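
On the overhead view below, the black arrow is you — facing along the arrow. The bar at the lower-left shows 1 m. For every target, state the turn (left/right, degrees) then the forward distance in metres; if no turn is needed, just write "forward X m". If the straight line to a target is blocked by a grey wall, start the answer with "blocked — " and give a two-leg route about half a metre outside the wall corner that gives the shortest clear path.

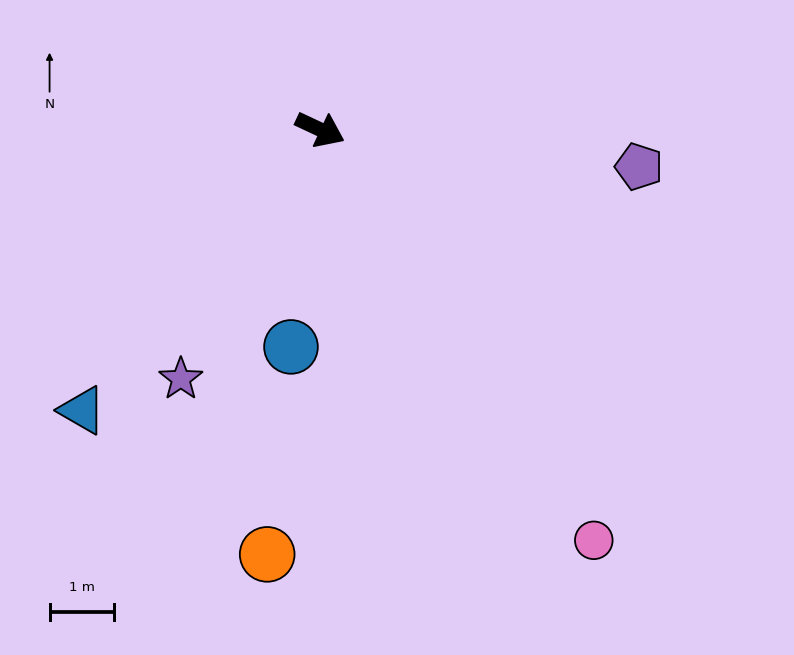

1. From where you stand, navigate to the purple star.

turn right 94°, forward 4.4 m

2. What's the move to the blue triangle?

turn right 105°, forward 5.7 m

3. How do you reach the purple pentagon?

turn left 18°, forward 5.0 m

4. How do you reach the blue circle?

turn right 73°, forward 3.4 m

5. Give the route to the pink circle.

turn right 31°, forward 7.6 m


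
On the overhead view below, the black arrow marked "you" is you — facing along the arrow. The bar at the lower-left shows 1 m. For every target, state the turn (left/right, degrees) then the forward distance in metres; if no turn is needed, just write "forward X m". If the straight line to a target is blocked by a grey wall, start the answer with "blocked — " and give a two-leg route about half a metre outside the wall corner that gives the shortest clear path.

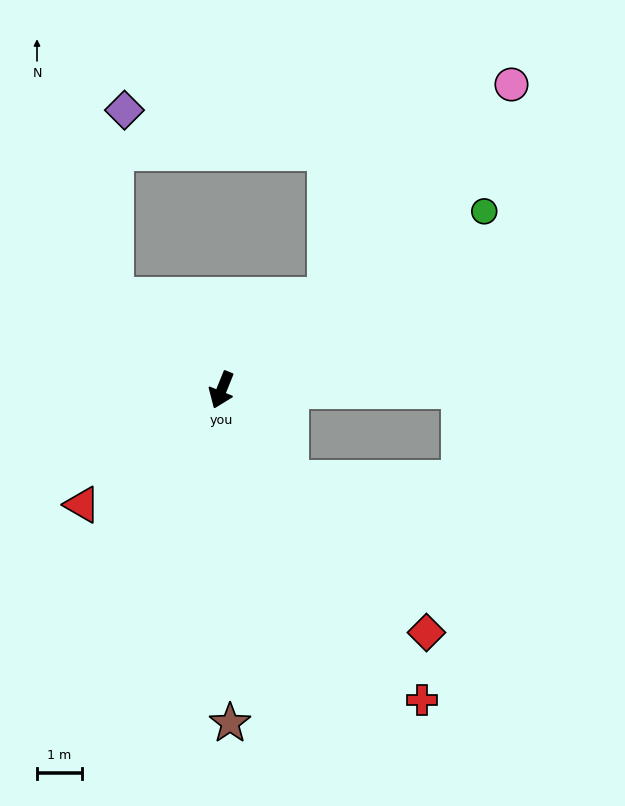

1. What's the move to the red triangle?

turn right 29°, forward 4.0 m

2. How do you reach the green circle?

turn left 146°, forward 7.1 m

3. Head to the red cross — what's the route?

turn left 55°, forward 8.2 m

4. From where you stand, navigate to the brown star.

turn left 23°, forward 7.4 m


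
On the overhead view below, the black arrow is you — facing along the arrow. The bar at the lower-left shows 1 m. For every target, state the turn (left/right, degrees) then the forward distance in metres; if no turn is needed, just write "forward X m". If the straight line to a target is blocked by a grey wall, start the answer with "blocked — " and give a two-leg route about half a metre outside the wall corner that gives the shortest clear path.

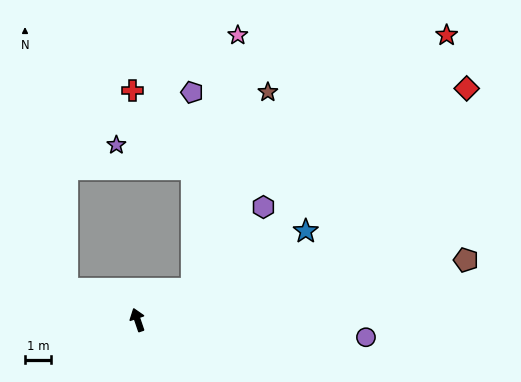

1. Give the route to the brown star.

blocked — turn right 79°, forward 2.4 m, then turn left 39°, forward 8.1 m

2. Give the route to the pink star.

blocked — turn right 79°, forward 2.4 m, then turn left 50°, forward 9.8 m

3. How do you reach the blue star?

turn right 81°, forward 7.3 m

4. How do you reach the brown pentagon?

turn right 98°, forward 12.7 m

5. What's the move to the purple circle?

turn right 113°, forward 8.7 m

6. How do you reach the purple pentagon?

blocked — turn right 79°, forward 2.4 m, then turn left 60°, forward 7.5 m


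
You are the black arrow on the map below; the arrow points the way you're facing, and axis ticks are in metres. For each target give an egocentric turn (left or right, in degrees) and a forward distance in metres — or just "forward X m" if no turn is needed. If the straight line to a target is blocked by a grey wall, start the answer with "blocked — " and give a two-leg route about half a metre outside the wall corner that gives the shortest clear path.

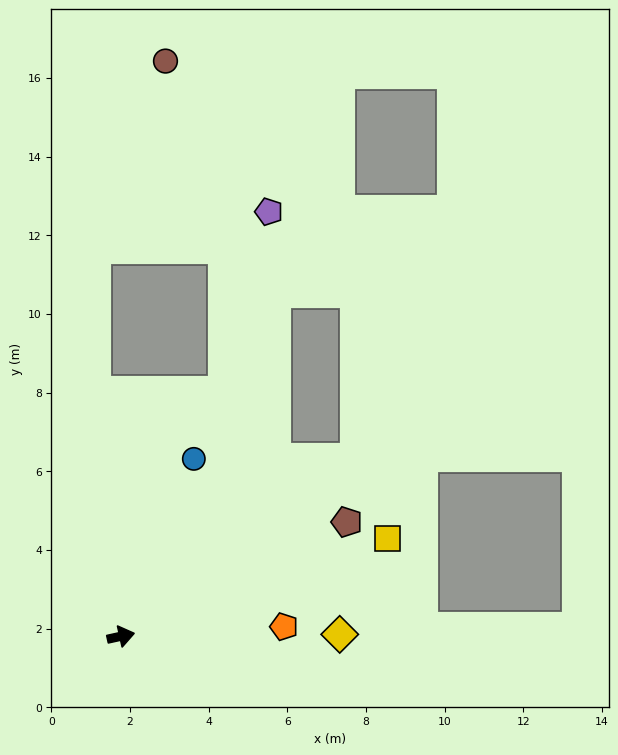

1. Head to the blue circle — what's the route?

turn left 55°, forward 4.9 m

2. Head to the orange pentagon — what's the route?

turn right 9°, forward 4.2 m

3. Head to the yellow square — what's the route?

turn left 8°, forward 7.2 m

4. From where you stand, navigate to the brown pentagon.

turn left 14°, forward 6.4 m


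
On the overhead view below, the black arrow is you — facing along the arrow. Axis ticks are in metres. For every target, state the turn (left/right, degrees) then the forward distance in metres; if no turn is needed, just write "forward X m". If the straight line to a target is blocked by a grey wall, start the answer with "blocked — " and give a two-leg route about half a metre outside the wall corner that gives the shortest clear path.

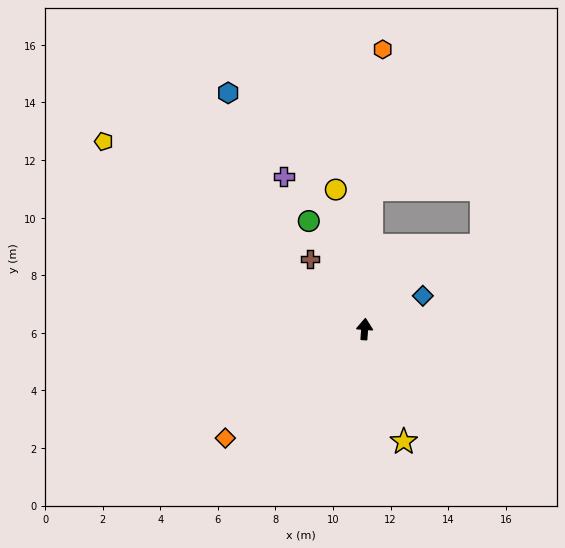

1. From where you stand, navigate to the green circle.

turn left 31°, forward 4.2 m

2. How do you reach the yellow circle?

turn left 16°, forward 4.9 m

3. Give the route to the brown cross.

turn left 42°, forward 3.1 m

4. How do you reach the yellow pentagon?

turn left 58°, forward 11.2 m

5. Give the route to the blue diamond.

turn right 56°, forward 2.3 m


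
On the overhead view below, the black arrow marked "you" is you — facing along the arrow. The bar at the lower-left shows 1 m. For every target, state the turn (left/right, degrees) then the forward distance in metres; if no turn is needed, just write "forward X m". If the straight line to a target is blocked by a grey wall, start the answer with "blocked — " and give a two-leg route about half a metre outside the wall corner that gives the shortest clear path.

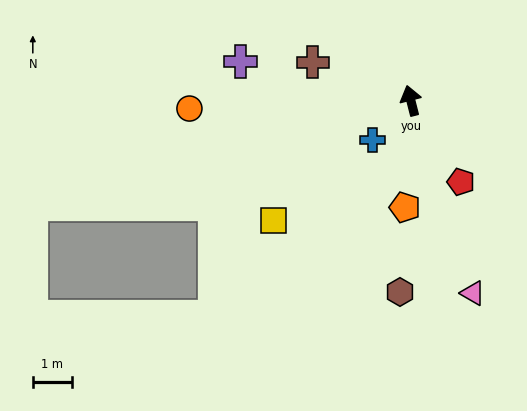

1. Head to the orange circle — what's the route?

turn left 78°, forward 5.6 m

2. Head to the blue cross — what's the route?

turn left 122°, forward 1.4 m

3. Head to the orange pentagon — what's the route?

turn left 163°, forward 2.7 m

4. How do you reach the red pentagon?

turn right 163°, forward 2.4 m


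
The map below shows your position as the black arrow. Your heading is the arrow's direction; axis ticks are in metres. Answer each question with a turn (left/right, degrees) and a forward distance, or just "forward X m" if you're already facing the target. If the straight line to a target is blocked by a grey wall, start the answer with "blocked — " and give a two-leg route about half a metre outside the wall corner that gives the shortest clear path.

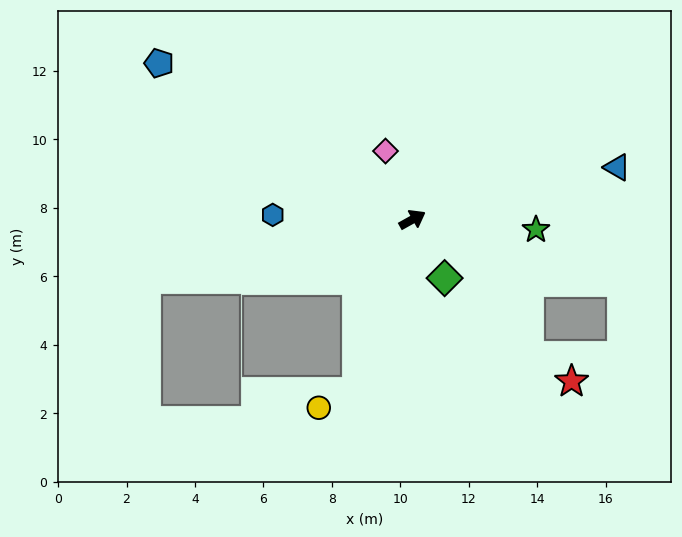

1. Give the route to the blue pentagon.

turn left 119°, forward 8.7 m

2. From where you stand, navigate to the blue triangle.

turn right 15°, forward 6.2 m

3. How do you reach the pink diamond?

turn left 82°, forward 2.1 m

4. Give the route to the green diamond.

turn right 90°, forward 2.0 m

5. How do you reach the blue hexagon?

turn left 149°, forward 4.1 m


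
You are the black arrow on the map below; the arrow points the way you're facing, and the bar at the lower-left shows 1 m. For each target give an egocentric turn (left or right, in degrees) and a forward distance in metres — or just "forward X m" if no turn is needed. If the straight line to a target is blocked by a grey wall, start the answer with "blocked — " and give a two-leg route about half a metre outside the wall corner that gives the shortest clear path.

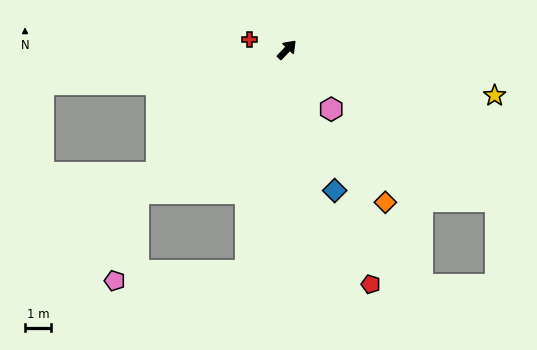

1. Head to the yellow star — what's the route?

turn right 59°, forward 8.1 m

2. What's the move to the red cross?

turn left 119°, forward 1.5 m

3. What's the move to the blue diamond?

turn right 118°, forward 5.7 m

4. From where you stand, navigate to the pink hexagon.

turn right 100°, forward 2.8 m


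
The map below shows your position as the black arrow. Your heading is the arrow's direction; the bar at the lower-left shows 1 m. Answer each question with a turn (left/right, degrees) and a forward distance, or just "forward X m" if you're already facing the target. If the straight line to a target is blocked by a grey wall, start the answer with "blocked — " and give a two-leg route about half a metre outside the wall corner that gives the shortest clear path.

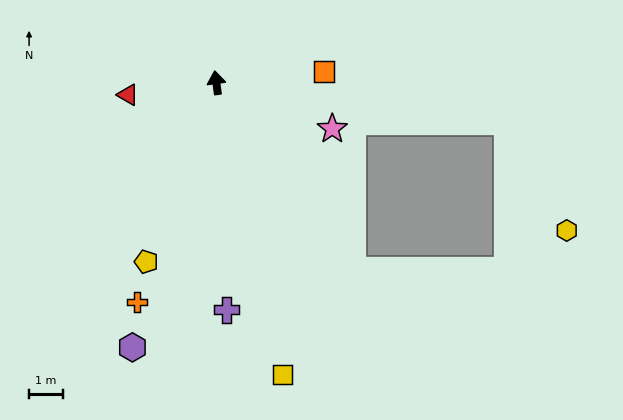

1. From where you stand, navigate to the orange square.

turn right 92°, forward 3.2 m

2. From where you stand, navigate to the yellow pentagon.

turn left 151°, forward 5.7 m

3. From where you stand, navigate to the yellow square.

turn right 175°, forward 8.9 m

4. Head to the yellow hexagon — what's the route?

blocked — turn right 105°, forward 8.7 m, then turn right 55°, forward 3.7 m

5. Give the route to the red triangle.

turn left 90°, forward 2.7 m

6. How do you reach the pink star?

turn right 120°, forward 3.7 m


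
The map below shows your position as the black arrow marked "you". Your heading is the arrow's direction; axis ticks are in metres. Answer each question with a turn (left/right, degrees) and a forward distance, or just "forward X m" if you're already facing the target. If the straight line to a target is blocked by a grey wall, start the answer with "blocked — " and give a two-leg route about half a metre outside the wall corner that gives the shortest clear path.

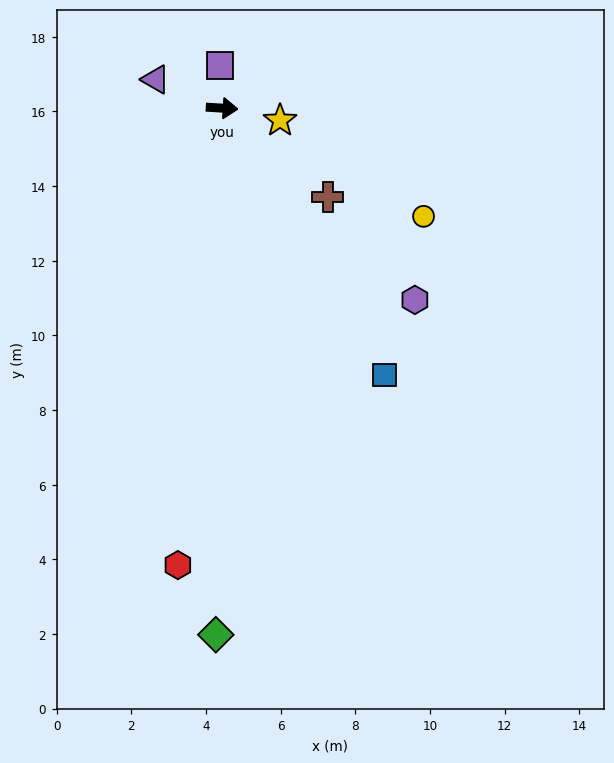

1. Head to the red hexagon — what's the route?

turn right 92°, forward 12.3 m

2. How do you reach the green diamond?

turn right 87°, forward 14.1 m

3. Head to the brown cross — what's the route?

turn right 37°, forward 3.7 m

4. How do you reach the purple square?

turn left 96°, forward 1.1 m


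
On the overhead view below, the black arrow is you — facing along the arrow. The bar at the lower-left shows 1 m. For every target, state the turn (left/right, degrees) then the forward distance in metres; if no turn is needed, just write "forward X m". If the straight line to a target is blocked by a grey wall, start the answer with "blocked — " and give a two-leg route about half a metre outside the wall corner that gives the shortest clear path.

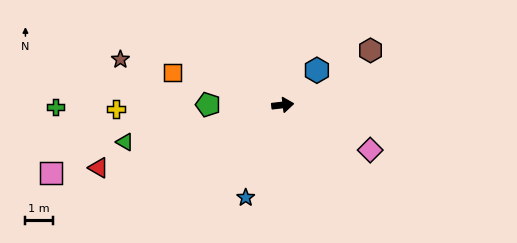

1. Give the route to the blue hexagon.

turn left 39°, forward 1.8 m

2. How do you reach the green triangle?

turn right 173°, forward 5.9 m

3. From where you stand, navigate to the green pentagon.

turn left 173°, forward 2.7 m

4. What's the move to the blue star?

turn right 118°, forward 3.6 m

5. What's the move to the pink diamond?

turn right 34°, forward 3.6 m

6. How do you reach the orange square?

turn left 157°, forward 4.2 m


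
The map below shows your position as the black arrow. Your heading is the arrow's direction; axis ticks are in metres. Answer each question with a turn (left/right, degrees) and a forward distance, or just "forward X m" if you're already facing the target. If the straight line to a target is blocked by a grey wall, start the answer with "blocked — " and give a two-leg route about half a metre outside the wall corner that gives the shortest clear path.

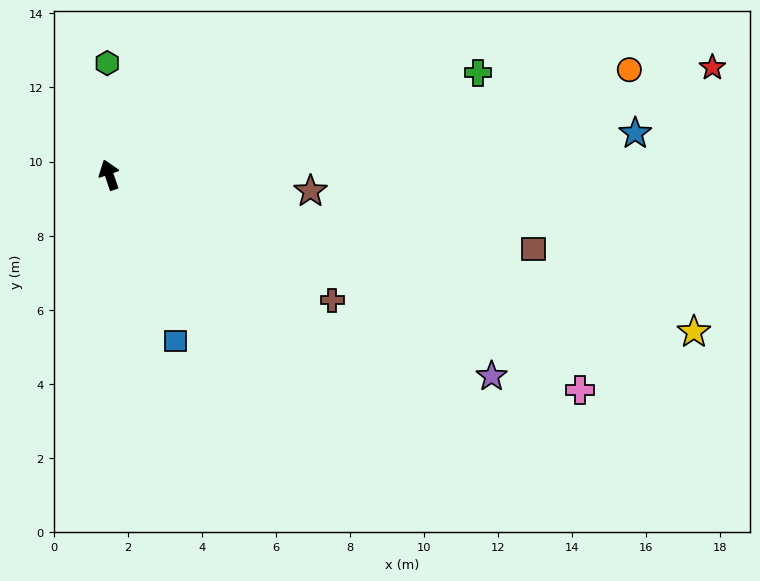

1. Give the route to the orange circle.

turn right 97°, forward 14.3 m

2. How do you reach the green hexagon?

turn right 18°, forward 3.0 m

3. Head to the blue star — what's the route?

turn right 104°, forward 14.2 m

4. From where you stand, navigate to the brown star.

turn right 114°, forward 5.5 m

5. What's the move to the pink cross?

turn right 133°, forward 14.0 m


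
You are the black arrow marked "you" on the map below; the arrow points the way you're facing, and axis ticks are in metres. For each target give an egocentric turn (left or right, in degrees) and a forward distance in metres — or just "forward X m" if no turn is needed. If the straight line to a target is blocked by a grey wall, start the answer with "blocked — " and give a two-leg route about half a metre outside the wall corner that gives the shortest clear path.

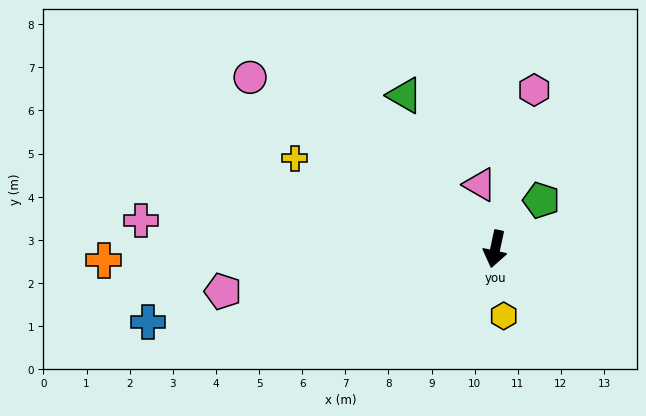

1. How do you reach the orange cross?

turn right 76°, forward 9.1 m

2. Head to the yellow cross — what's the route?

turn right 102°, forward 5.1 m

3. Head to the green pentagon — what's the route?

turn left 149°, forward 1.6 m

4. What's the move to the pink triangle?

turn right 154°, forward 1.5 m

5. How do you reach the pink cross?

turn right 83°, forward 8.2 m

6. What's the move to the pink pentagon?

turn right 69°, forward 6.4 m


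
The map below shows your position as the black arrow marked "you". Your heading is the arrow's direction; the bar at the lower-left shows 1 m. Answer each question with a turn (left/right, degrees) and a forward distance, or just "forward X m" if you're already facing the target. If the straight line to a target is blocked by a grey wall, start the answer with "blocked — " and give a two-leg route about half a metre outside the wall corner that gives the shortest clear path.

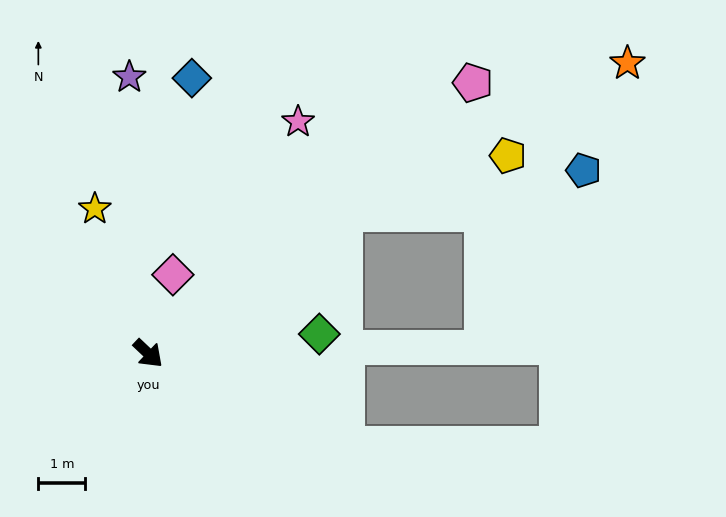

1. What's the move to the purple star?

turn left 137°, forward 5.9 m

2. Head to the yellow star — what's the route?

turn left 154°, forward 3.3 m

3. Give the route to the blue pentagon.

blocked — turn left 79°, forward 5.1 m, then turn right 26°, forward 5.2 m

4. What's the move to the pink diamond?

turn left 116°, forward 1.8 m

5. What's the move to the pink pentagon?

turn left 83°, forward 9.0 m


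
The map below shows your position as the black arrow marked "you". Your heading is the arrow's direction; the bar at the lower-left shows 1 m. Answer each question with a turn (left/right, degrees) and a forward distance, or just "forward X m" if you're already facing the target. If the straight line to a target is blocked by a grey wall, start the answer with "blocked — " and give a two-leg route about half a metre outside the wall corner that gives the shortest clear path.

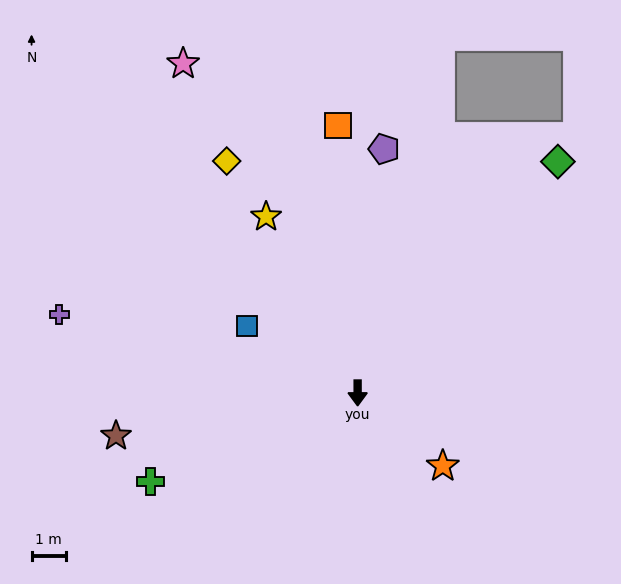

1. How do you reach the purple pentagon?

turn left 174°, forward 7.2 m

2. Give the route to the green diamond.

turn left 139°, forward 9.0 m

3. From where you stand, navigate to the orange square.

turn right 176°, forward 7.9 m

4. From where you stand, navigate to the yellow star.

turn right 153°, forward 5.8 m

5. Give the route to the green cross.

turn right 67°, forward 6.6 m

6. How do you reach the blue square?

turn right 121°, forward 3.8 m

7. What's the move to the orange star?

turn left 49°, forward 3.3 m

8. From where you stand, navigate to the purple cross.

turn right 105°, forward 9.1 m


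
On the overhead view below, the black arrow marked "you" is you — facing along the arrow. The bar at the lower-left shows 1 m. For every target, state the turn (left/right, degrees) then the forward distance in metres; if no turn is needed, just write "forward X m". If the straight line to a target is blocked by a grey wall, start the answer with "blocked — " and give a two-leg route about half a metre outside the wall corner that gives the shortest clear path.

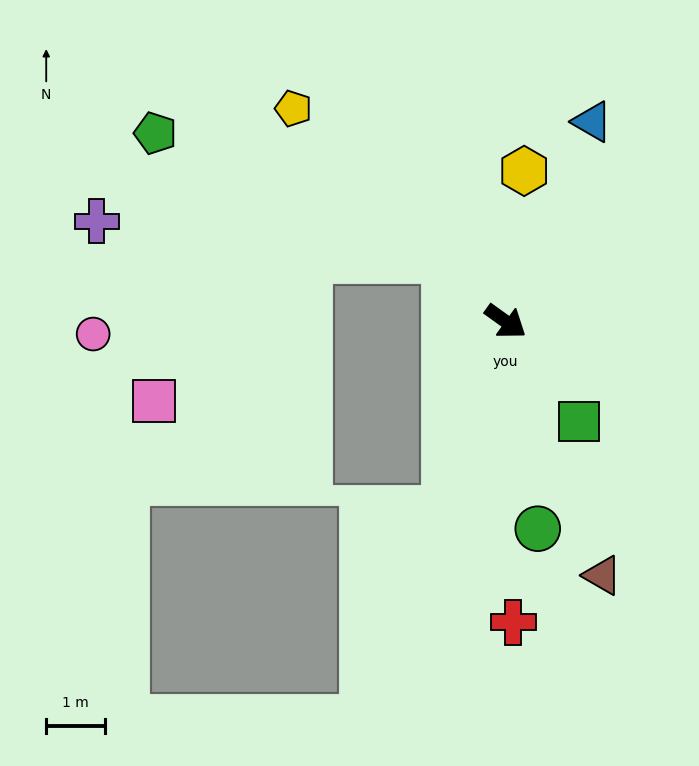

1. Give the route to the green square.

turn right 18°, forward 2.1 m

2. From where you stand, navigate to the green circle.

turn right 46°, forward 3.6 m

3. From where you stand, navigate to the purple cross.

blocked — turn left 169°, forward 1.5 m, then turn left 41°, forward 6.0 m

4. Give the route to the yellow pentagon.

turn left 171°, forward 5.1 m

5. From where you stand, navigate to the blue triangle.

turn left 102°, forward 3.7 m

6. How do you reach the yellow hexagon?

turn left 119°, forward 2.6 m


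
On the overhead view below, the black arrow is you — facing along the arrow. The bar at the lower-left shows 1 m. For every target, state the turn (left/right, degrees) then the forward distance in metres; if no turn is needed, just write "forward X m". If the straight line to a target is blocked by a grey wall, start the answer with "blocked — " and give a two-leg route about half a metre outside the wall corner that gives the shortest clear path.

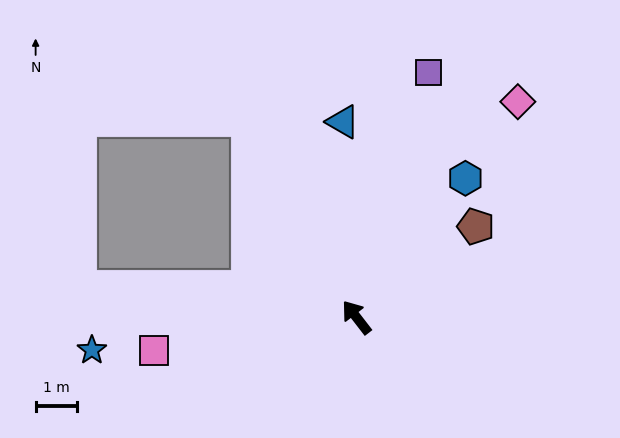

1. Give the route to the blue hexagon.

turn right 76°, forward 4.3 m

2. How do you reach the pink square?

turn left 62°, forward 5.0 m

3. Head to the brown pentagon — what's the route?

turn right 90°, forward 3.7 m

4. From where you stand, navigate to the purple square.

turn right 54°, forward 6.2 m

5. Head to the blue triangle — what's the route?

turn right 34°, forward 4.8 m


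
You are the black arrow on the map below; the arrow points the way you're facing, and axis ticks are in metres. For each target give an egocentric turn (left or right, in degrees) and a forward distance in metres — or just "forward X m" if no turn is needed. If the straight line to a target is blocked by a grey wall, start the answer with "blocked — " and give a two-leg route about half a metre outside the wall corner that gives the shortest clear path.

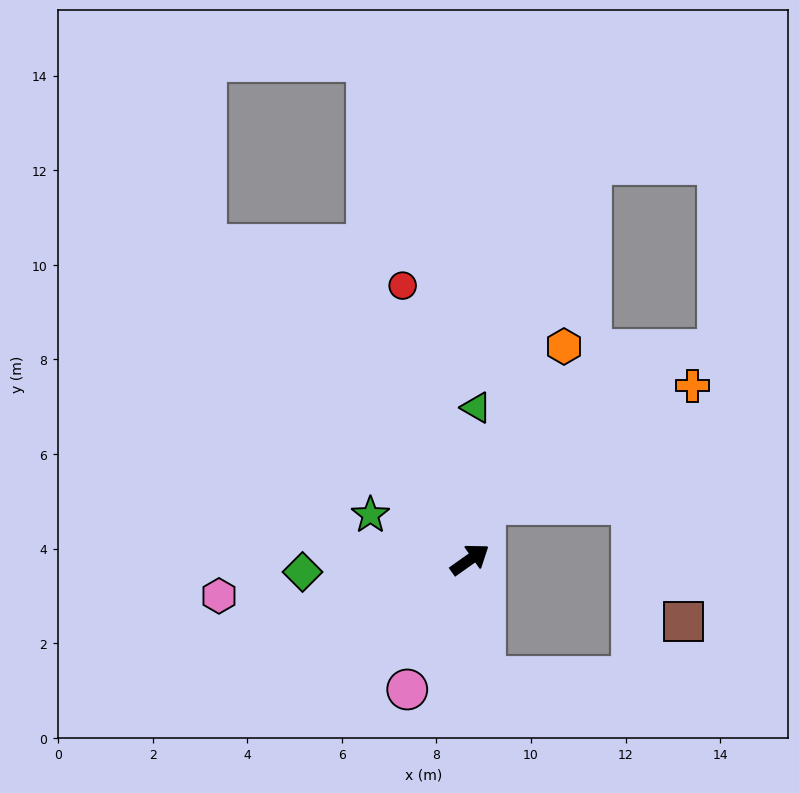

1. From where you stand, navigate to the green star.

turn left 121°, forward 2.3 m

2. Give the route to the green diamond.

turn left 149°, forward 3.5 m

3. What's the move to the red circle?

turn left 68°, forward 6.0 m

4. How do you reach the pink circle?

turn right 151°, forward 3.1 m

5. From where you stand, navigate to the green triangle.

turn left 52°, forward 3.2 m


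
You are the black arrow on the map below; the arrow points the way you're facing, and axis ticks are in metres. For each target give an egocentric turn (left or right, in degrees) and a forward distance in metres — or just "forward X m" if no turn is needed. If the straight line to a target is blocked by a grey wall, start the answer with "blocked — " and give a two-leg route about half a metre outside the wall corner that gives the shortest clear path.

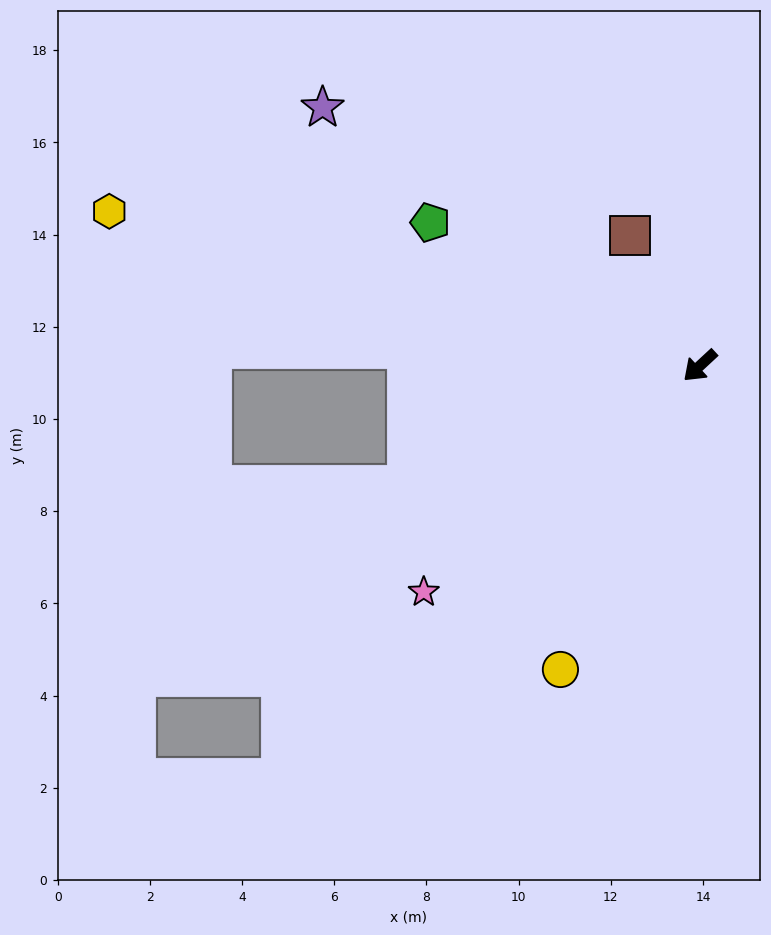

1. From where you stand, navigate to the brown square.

turn right 105°, forward 3.2 m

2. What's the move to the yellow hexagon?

turn right 57°, forward 13.2 m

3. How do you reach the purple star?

turn right 77°, forward 9.9 m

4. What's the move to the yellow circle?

turn left 23°, forward 7.3 m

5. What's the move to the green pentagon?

turn right 71°, forward 6.6 m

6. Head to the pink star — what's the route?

turn right 4°, forward 7.7 m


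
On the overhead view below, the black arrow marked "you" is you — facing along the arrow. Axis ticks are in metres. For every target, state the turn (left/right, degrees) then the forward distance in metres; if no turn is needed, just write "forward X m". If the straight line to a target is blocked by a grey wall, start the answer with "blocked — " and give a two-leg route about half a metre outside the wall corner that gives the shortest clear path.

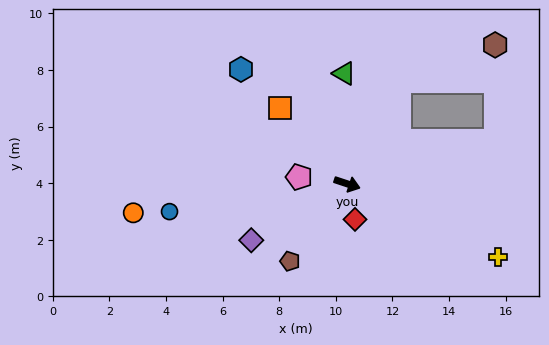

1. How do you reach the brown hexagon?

blocked — turn left 81°, forward 4.1 m, then turn right 42°, forward 3.6 m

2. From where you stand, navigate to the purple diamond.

turn right 131°, forward 3.9 m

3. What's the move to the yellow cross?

turn right 8°, forward 5.9 m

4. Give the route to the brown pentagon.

turn right 108°, forward 3.4 m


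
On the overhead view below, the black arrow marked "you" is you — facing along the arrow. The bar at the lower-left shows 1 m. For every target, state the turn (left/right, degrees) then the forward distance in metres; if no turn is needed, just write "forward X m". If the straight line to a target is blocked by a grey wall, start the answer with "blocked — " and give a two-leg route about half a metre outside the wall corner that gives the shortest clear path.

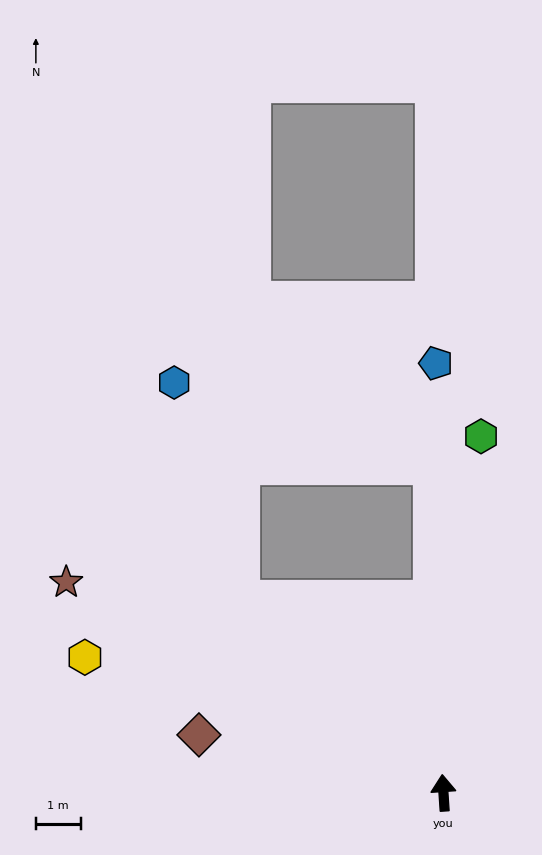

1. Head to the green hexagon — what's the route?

turn right 10°, forward 8.0 m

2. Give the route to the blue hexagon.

blocked — turn left 42°, forward 6.3 m, then turn right 29°, forward 5.1 m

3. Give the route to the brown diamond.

turn left 73°, forward 5.6 m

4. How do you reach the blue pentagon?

turn right 3°, forward 9.6 m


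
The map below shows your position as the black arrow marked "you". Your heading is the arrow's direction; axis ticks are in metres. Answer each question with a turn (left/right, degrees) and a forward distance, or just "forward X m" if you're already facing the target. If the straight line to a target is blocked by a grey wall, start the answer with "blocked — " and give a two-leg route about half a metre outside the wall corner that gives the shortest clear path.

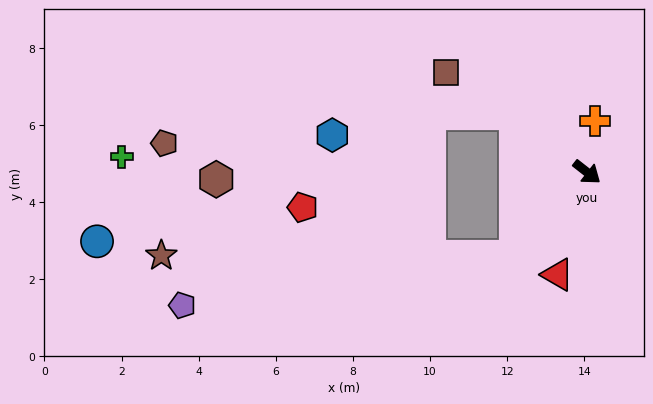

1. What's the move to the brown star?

blocked — turn right 92°, forward 2.9 m, then turn right 50°, forward 9.2 m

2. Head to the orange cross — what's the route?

turn left 119°, forward 1.3 m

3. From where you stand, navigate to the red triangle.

turn right 68°, forward 2.8 m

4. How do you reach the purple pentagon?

blocked — turn right 92°, forward 2.9 m, then turn right 42°, forward 8.7 m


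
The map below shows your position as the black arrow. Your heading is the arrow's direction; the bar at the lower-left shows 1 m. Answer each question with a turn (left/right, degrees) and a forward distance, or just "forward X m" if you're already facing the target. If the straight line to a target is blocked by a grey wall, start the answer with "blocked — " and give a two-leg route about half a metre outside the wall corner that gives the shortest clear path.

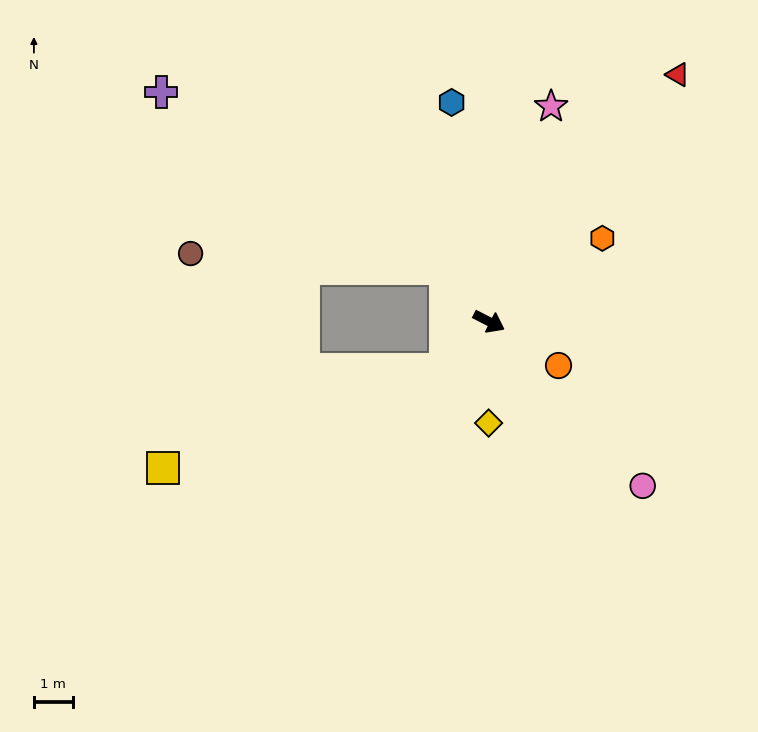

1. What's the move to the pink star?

turn left 101°, forward 5.8 m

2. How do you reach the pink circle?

turn right 20°, forward 5.8 m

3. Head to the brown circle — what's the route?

blocked — turn left 157°, forward 1.8 m, then turn left 47°, forward 6.6 m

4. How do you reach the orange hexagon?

turn left 63°, forward 3.6 m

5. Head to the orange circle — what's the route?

turn right 5°, forward 2.1 m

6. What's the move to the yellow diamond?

turn right 63°, forward 2.6 m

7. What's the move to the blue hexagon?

turn left 127°, forward 5.8 m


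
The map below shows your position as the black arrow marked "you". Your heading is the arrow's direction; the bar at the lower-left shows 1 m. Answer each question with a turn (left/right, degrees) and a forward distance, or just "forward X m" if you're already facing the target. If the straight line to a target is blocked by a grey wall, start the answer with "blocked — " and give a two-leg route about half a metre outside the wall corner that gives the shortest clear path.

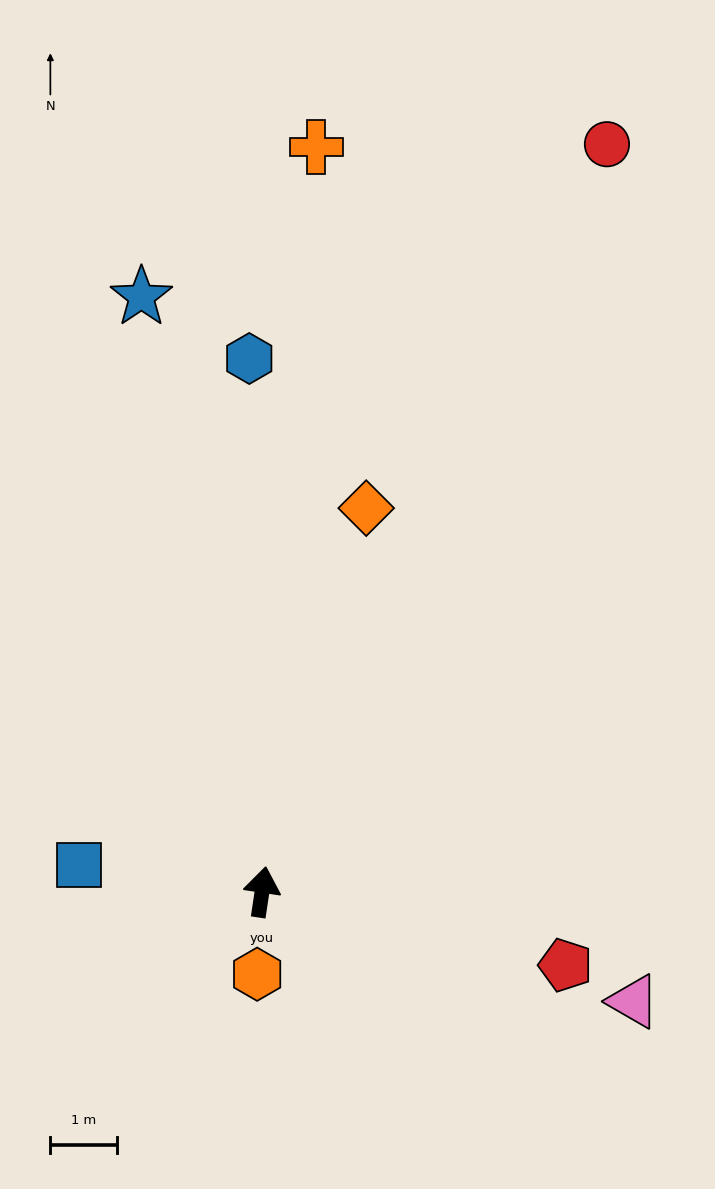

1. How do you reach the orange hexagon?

turn right 175°, forward 1.2 m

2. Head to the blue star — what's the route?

turn left 20°, forward 9.1 m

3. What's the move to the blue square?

turn left 90°, forward 2.8 m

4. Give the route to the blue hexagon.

turn left 10°, forward 8.0 m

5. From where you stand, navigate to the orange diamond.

turn right 7°, forward 6.0 m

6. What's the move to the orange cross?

turn left 4°, forward 11.2 m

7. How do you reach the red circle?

turn right 16°, forward 12.4 m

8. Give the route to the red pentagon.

turn right 95°, forward 4.7 m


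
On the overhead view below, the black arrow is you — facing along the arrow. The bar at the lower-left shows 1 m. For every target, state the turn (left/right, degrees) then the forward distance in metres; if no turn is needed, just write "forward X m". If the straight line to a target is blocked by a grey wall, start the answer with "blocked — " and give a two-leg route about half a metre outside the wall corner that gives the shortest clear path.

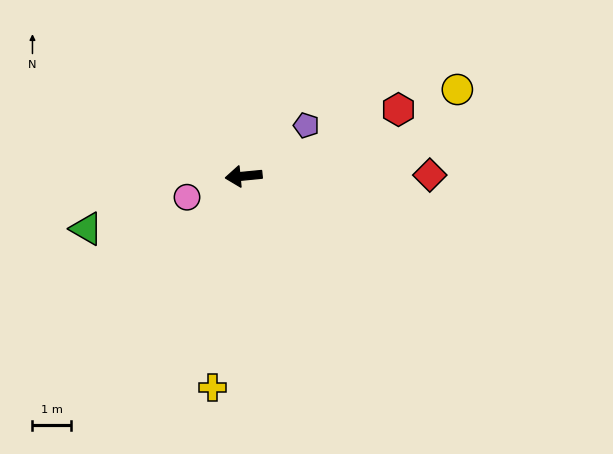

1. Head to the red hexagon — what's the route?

turn right 162°, forward 4.3 m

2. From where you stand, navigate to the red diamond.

turn left 175°, forward 4.8 m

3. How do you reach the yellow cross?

turn left 76°, forward 5.5 m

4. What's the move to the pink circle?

turn left 15°, forward 1.6 m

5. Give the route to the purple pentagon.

turn right 147°, forward 2.1 m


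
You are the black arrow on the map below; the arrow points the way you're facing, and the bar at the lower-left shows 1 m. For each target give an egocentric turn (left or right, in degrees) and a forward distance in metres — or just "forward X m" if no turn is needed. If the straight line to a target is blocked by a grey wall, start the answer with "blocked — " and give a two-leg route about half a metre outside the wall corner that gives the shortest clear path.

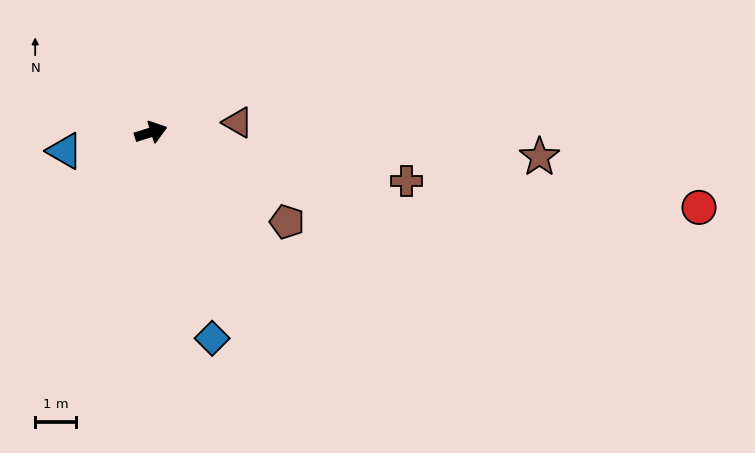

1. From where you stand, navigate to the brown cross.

turn right 28°, forward 6.4 m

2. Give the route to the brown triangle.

turn right 11°, forward 2.1 m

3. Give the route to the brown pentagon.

turn right 51°, forward 4.0 m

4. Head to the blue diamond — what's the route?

turn right 91°, forward 5.2 m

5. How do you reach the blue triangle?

turn left 175°, forward 2.2 m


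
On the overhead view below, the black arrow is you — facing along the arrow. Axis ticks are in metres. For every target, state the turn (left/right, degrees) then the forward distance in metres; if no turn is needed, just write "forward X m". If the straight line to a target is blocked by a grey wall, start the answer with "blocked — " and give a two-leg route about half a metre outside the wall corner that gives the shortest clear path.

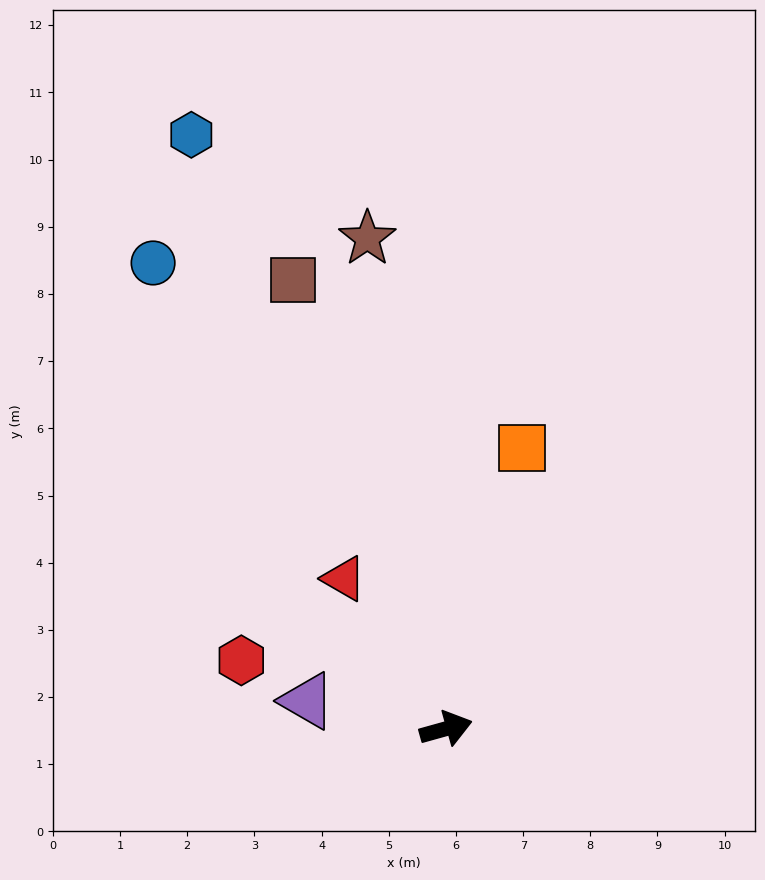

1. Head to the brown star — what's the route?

turn left 84°, forward 7.4 m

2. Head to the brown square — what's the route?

turn left 93°, forward 7.1 m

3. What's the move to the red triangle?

turn left 109°, forward 2.7 m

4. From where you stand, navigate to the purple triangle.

turn left 153°, forward 2.1 m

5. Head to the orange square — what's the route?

turn left 59°, forward 4.3 m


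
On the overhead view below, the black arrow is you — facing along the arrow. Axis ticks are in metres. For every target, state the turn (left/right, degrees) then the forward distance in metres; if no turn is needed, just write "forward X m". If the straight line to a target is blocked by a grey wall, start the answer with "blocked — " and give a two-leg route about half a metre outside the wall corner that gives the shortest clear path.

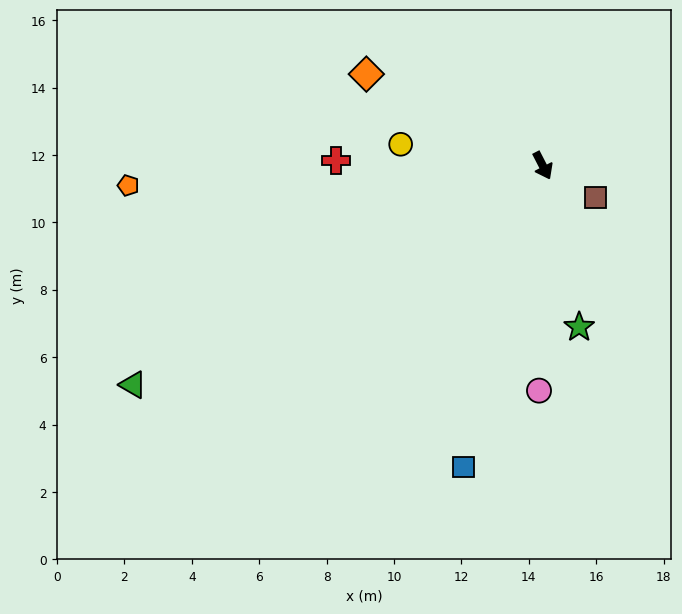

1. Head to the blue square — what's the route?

turn right 42°, forward 9.2 m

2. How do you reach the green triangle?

turn right 89°, forward 13.8 m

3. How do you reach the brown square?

turn left 32°, forward 1.8 m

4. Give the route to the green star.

turn right 15°, forward 4.9 m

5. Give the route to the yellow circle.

turn right 126°, forward 4.3 m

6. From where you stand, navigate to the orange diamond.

turn right 145°, forward 5.9 m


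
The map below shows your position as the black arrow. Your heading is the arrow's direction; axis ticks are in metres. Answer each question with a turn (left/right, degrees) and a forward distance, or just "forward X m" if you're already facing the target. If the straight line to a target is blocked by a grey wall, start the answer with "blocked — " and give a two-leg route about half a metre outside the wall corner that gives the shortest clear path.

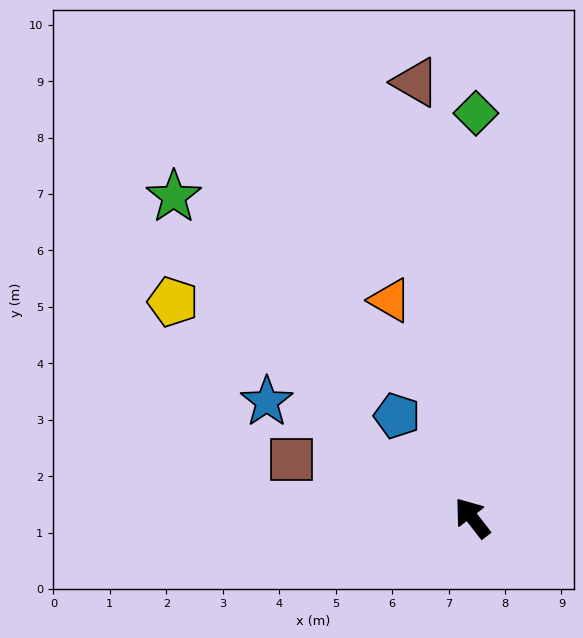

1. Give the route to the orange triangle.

turn right 17°, forward 4.1 m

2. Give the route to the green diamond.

turn right 38°, forward 7.2 m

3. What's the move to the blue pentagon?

forward 2.2 m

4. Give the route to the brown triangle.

turn right 30°, forward 7.8 m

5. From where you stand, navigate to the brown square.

turn left 34°, forward 3.4 m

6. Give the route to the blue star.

turn left 23°, forward 4.2 m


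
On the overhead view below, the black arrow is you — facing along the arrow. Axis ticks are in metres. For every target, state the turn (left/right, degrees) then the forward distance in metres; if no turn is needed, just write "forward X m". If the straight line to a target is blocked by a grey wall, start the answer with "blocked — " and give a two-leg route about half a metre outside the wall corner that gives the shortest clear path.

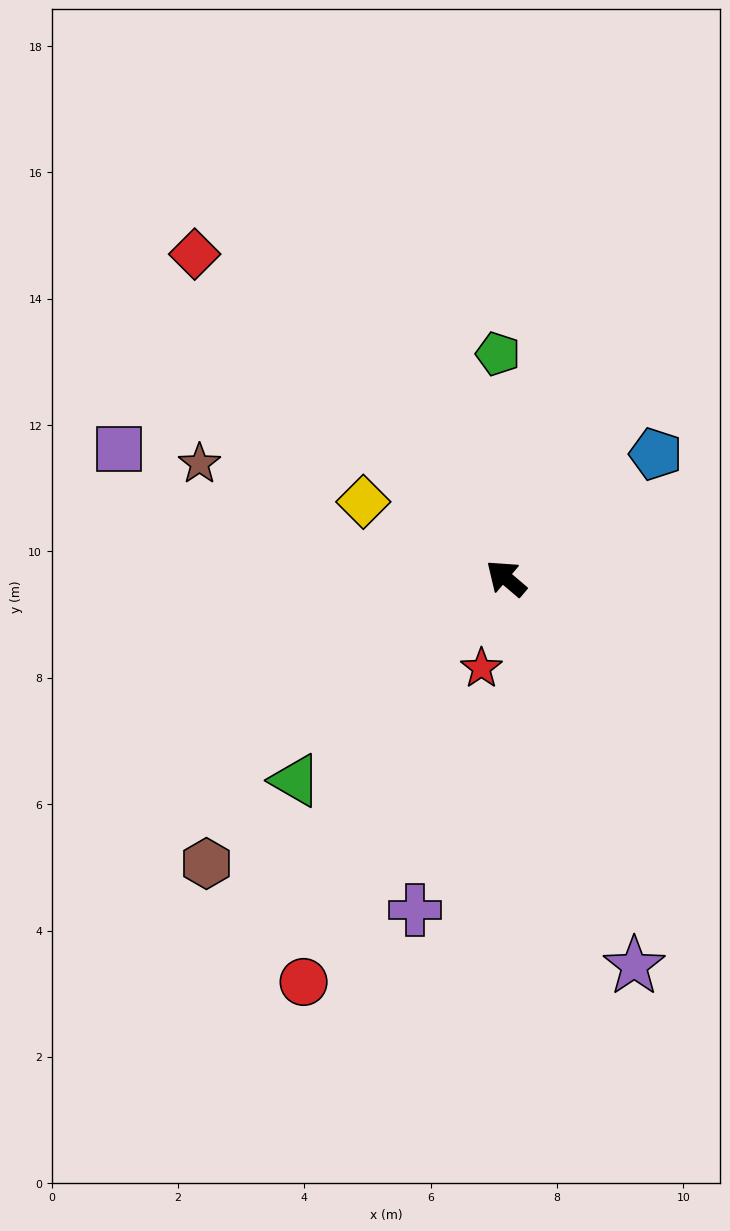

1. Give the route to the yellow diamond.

turn left 12°, forward 2.6 m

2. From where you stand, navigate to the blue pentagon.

turn right 100°, forward 3.1 m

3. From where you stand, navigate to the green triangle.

turn left 84°, forward 4.6 m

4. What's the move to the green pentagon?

turn right 48°, forward 3.6 m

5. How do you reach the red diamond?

turn right 6°, forward 7.1 m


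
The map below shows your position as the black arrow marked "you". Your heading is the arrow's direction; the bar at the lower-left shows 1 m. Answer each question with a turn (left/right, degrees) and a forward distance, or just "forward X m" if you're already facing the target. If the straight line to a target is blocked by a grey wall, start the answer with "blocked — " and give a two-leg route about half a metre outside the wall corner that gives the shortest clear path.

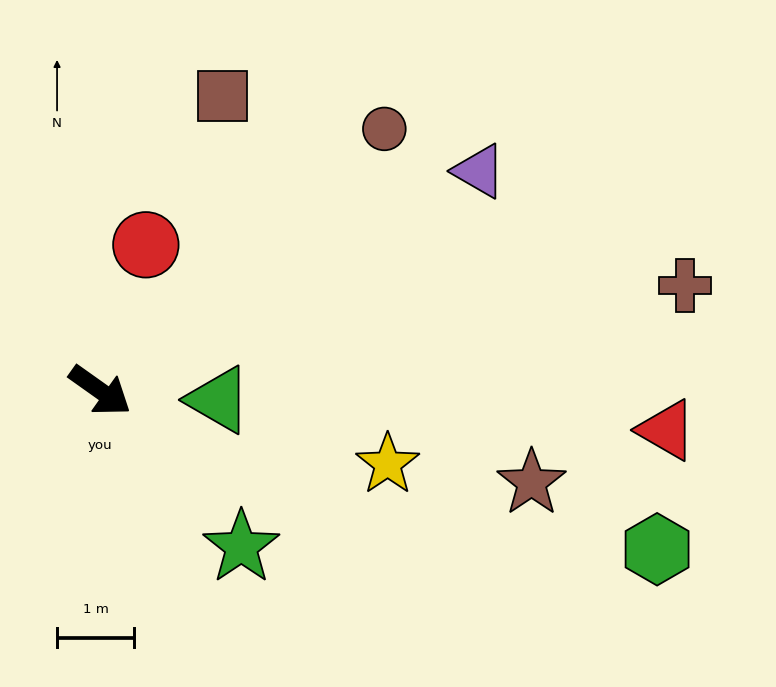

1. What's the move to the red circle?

turn left 108°, forward 2.0 m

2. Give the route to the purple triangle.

turn left 65°, forward 5.7 m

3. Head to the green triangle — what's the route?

turn left 31°, forward 1.5 m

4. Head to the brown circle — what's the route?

turn left 78°, forward 5.0 m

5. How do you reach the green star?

turn right 13°, forward 2.7 m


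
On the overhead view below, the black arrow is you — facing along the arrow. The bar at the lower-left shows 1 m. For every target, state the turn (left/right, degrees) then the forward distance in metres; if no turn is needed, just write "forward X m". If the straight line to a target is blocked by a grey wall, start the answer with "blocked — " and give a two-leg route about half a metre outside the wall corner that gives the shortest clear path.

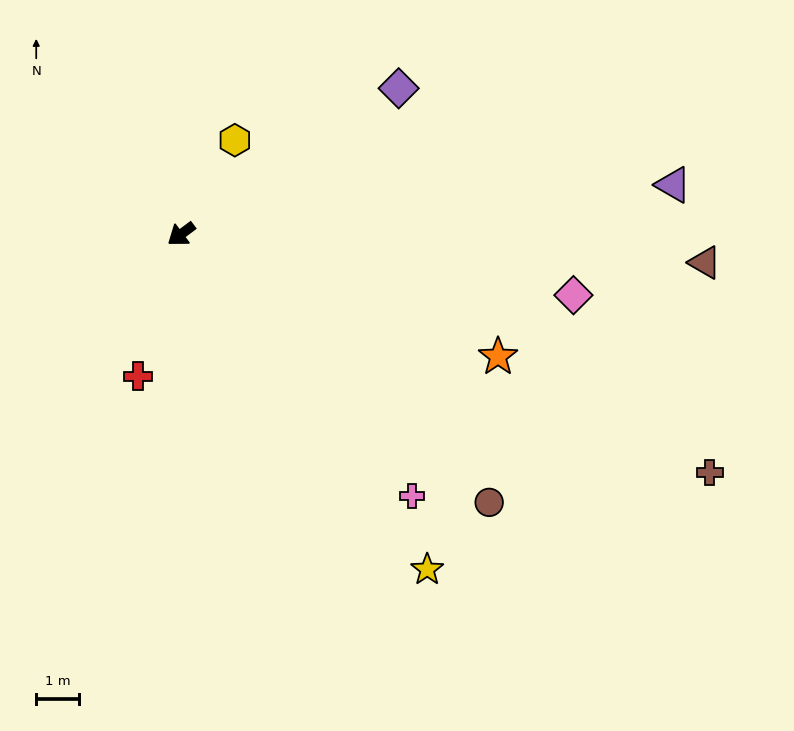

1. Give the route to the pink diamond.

turn left 134°, forward 9.3 m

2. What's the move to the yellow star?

turn left 89°, forward 9.7 m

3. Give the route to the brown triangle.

turn left 140°, forward 12.3 m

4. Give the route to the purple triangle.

turn left 149°, forward 11.6 m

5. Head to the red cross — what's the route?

turn left 36°, forward 3.5 m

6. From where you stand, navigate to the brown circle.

turn left 102°, forward 9.6 m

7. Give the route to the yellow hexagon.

turn right 157°, forward 2.5 m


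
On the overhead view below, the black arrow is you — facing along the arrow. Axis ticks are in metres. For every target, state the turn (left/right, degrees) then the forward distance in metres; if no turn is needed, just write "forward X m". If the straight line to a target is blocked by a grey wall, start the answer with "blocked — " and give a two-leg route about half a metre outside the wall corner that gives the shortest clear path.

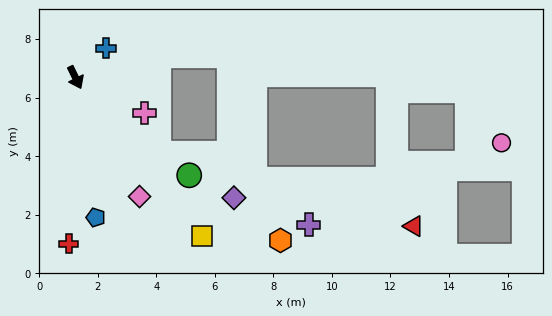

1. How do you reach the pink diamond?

turn left 2°, forward 4.6 m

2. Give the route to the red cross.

turn right 28°, forward 5.7 m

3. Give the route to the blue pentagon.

turn right 18°, forward 4.8 m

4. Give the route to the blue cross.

turn left 108°, forward 1.4 m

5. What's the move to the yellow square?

turn left 13°, forward 6.9 m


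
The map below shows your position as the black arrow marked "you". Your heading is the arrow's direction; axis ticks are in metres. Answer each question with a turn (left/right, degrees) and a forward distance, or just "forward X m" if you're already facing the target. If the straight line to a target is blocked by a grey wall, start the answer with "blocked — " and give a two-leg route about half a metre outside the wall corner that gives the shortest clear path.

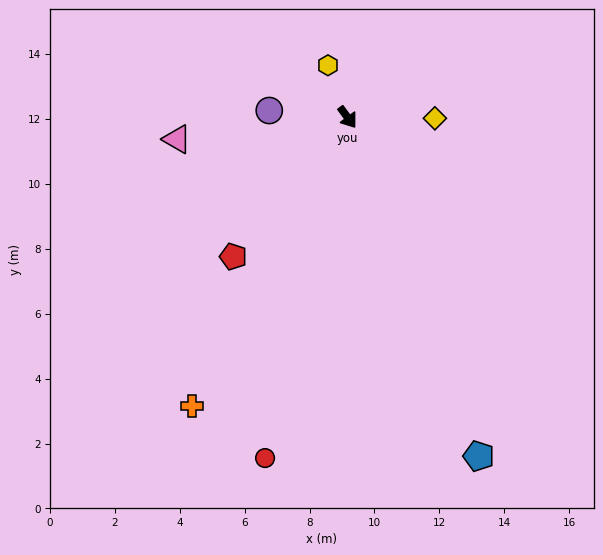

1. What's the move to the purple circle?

turn right 131°, forward 2.4 m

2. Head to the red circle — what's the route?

turn right 50°, forward 10.8 m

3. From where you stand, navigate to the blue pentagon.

turn right 15°, forward 11.2 m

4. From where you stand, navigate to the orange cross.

turn right 65°, forward 10.1 m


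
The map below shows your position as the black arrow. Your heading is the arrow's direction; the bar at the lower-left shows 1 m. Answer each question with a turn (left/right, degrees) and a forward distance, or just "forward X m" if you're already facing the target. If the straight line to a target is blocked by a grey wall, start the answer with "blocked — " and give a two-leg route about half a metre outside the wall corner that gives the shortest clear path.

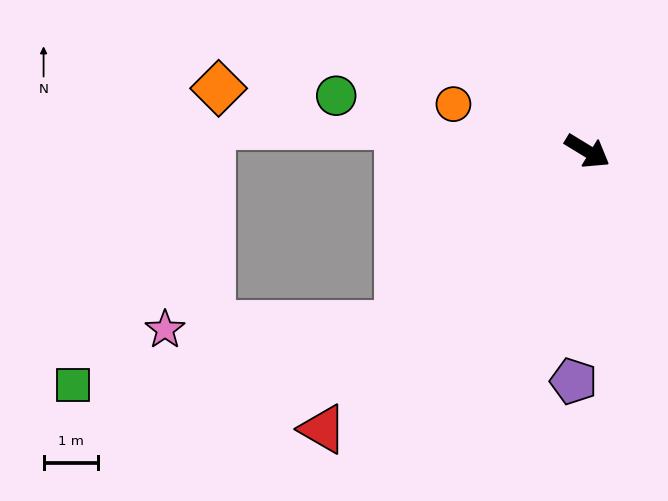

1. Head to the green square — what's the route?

blocked — turn right 106°, forward 4.7 m, then turn right 32°, forward 6.0 m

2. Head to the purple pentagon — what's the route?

turn right 62°, forward 4.2 m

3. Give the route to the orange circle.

turn right 168°, forward 2.6 m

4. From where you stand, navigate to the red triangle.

turn right 102°, forward 7.0 m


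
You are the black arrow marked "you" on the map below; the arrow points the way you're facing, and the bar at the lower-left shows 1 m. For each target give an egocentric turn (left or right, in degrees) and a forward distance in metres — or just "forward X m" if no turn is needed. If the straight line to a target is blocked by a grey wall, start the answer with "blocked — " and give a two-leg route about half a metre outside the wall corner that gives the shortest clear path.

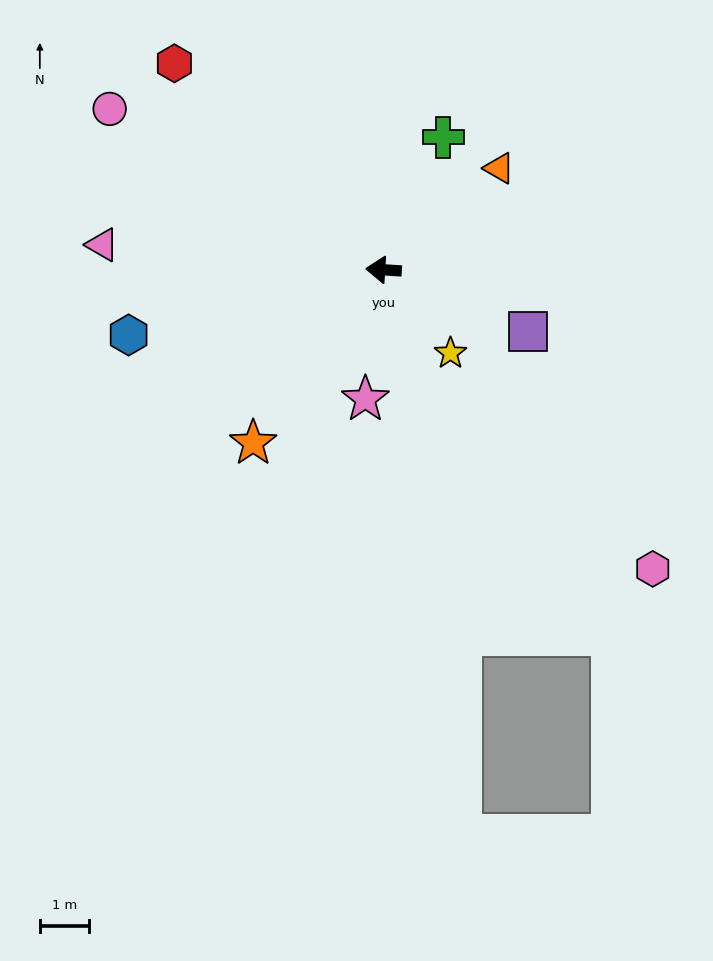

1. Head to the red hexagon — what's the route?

turn right 41°, forward 6.0 m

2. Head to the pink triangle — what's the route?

forward 5.8 m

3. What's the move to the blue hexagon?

turn left 18°, forward 5.4 m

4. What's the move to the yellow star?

turn left 132°, forward 2.2 m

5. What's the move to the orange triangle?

turn right 135°, forward 3.1 m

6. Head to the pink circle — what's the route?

turn right 27°, forward 6.5 m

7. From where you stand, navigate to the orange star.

turn left 57°, forward 4.4 m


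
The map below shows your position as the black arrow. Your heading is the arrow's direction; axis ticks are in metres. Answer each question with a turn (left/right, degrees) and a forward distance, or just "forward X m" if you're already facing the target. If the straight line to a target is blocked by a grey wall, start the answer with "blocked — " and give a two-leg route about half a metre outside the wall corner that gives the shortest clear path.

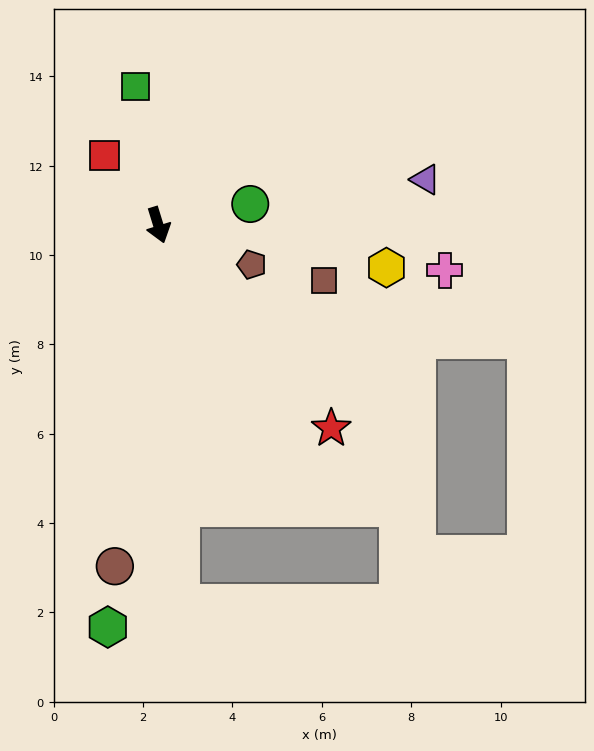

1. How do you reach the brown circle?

turn right 24°, forward 7.7 m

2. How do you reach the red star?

turn left 23°, forward 6.0 m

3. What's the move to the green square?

turn left 172°, forward 3.1 m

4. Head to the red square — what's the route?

turn right 159°, forward 2.0 m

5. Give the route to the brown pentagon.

turn left 50°, forward 2.3 m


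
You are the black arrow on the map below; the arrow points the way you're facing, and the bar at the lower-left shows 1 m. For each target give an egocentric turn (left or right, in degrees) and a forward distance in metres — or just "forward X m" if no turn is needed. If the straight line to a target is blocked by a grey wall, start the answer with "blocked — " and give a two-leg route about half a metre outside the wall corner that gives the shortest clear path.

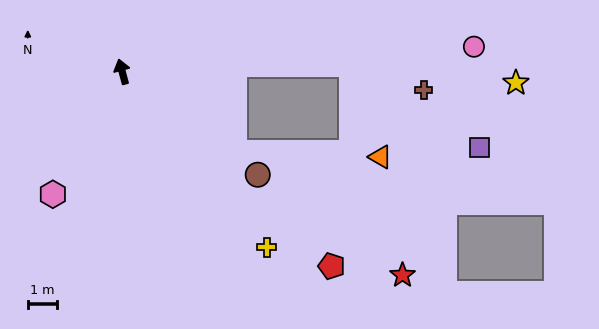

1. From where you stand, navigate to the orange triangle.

blocked — turn right 141°, forward 4.7 m, then turn left 34°, forward 5.0 m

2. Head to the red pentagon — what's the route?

turn right 148°, forward 9.7 m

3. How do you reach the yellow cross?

turn right 156°, forward 7.8 m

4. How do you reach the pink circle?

turn right 101°, forward 12.0 m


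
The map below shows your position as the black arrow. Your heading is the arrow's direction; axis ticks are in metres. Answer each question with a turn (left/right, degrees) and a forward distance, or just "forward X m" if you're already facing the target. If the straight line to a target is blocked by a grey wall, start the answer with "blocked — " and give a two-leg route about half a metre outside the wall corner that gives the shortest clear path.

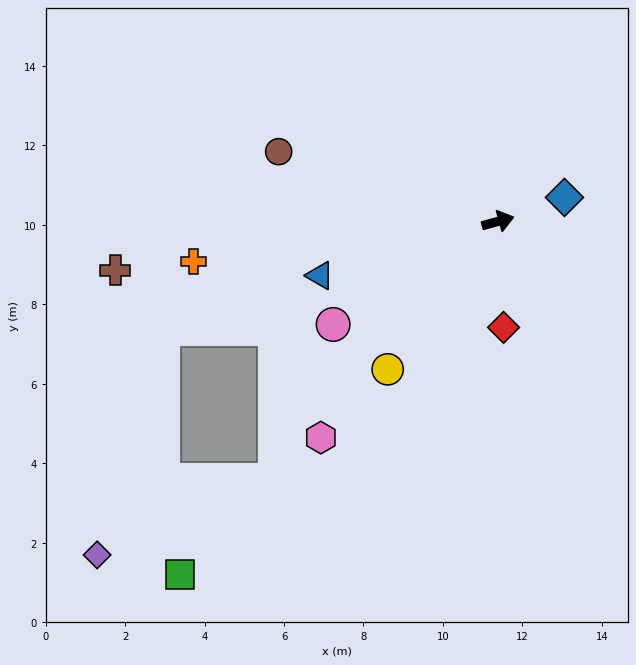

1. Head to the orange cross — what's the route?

turn left 172°, forward 7.7 m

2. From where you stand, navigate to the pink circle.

turn right 163°, forward 4.9 m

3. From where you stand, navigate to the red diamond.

turn right 102°, forward 2.7 m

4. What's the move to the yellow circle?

turn right 142°, forward 4.6 m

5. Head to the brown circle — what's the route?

turn left 147°, forward 5.8 m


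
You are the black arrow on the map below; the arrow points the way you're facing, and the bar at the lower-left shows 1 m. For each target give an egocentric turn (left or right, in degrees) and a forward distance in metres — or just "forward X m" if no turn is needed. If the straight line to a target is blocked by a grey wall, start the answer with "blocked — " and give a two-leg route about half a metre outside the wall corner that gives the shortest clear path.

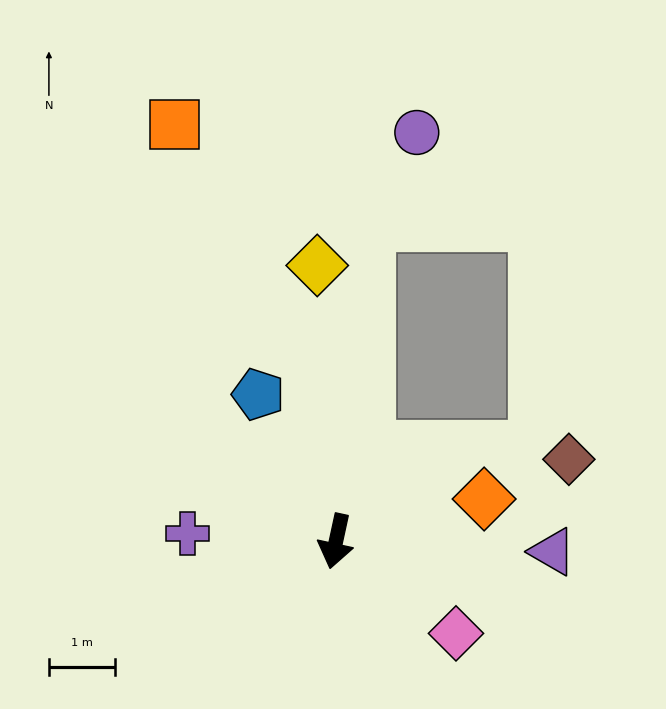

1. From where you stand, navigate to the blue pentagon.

turn right 140°, forward 2.5 m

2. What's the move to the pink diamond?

turn left 65°, forward 2.3 m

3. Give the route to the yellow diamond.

turn right 164°, forward 4.2 m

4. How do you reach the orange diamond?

turn left 118°, forward 2.3 m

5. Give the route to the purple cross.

turn right 81°, forward 2.2 m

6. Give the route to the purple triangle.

turn left 99°, forward 3.3 m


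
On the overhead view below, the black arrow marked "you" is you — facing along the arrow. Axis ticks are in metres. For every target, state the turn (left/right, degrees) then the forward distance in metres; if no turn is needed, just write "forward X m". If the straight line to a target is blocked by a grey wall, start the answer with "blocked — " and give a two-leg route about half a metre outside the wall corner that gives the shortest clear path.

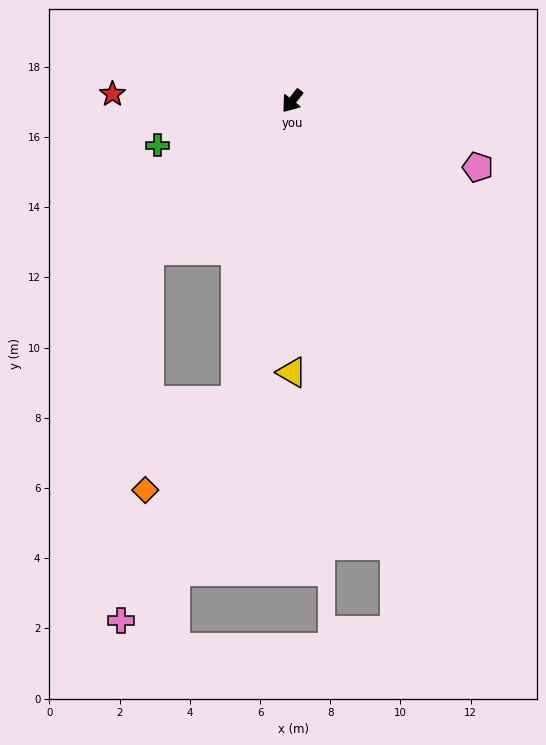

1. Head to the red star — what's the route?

turn right 54°, forward 5.1 m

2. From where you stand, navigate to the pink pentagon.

turn left 109°, forward 5.6 m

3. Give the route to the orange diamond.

blocked — turn left 28°, forward 8.7 m, then turn right 35°, forward 3.6 m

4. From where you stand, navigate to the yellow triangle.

turn left 38°, forward 7.7 m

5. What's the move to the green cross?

turn right 33°, forward 4.0 m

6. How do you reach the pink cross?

blocked — turn left 28°, forward 8.7 m, then turn right 17°, forward 7.1 m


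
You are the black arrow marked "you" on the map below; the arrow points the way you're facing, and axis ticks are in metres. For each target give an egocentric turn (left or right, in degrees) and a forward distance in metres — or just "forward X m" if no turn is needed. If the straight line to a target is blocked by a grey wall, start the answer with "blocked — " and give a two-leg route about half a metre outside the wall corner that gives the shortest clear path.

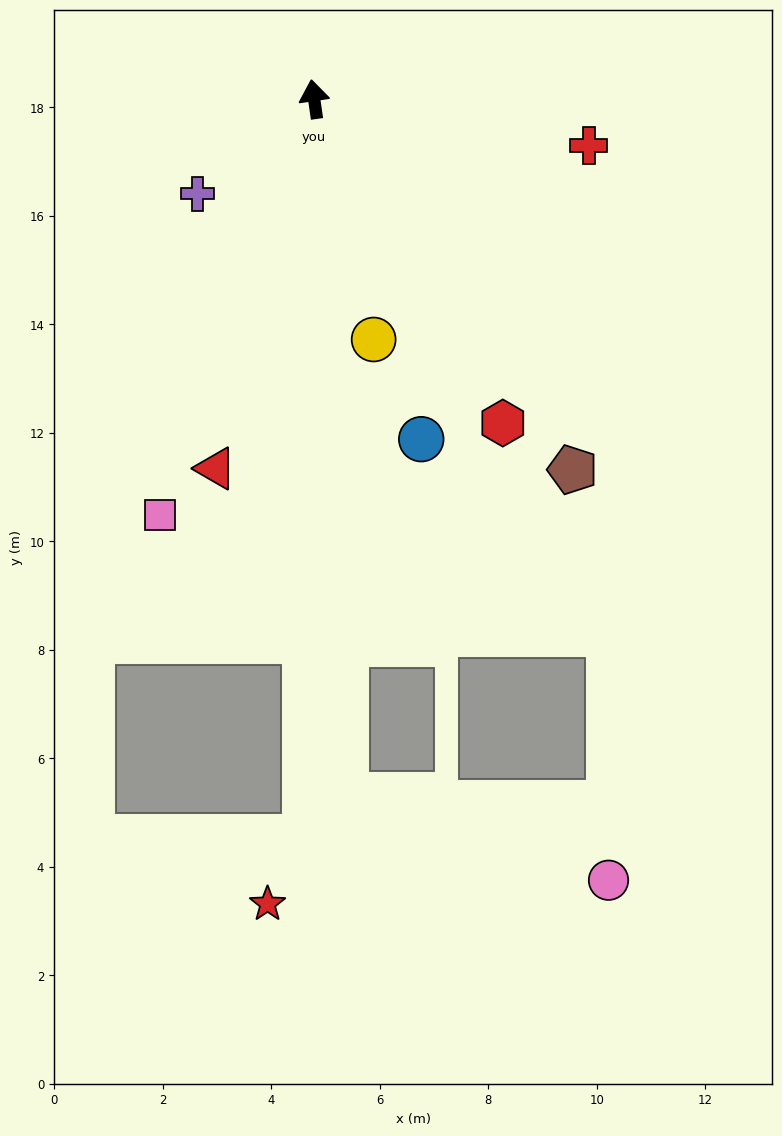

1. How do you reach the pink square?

turn left 151°, forward 8.2 m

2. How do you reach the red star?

blocked — turn left 171°, forward 13.6 m, then turn right 29°, forward 1.4 m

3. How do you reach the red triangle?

turn left 157°, forward 7.0 m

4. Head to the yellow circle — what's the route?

turn right 174°, forward 4.6 m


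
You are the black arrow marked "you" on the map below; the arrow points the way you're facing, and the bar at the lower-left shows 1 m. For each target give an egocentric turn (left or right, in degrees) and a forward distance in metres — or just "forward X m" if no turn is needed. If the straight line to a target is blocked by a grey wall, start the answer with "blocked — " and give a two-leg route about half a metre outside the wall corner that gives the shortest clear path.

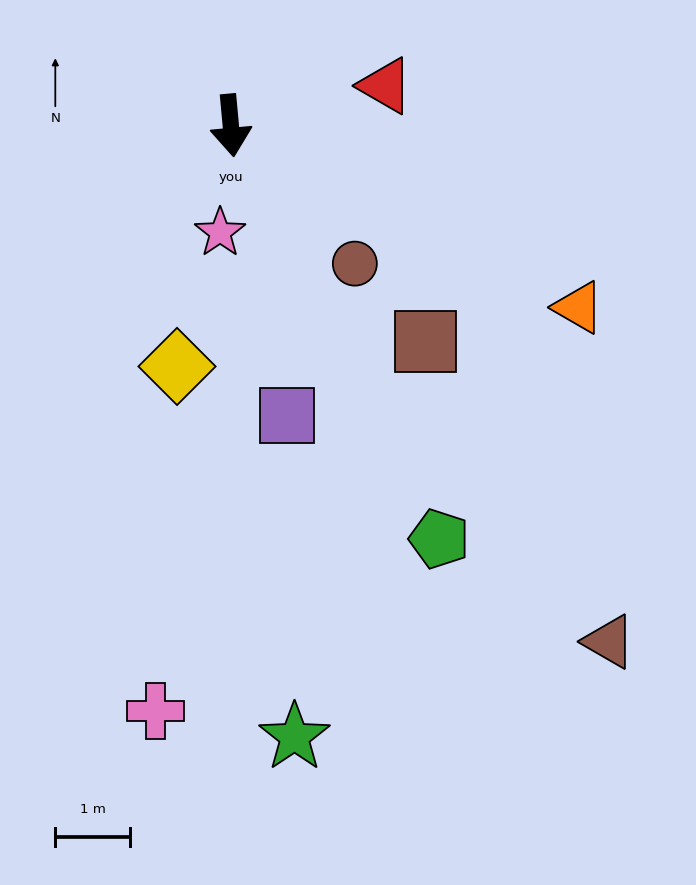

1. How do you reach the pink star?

turn right 11°, forward 1.4 m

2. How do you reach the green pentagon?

turn left 21°, forward 6.2 m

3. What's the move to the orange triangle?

turn left 57°, forward 5.3 m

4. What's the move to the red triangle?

turn left 99°, forward 2.1 m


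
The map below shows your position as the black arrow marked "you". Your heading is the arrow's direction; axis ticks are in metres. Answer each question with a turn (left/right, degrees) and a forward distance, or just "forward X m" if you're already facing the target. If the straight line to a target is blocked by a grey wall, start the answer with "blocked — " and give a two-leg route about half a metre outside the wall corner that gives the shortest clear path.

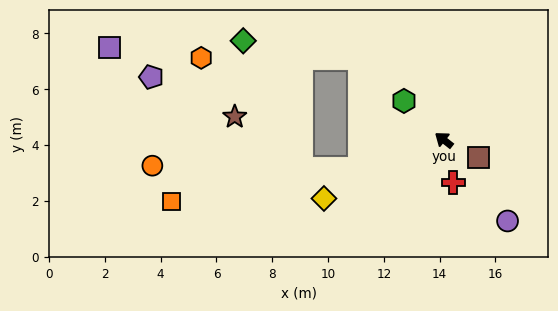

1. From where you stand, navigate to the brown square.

turn right 168°, forward 1.4 m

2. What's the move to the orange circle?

blocked — turn left 57°, forward 3.2 m, then turn right 20°, forward 7.4 m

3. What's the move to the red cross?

turn left 141°, forward 1.6 m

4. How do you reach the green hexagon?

turn right 6°, forward 2.0 m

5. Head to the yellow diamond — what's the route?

turn left 64°, forward 4.8 m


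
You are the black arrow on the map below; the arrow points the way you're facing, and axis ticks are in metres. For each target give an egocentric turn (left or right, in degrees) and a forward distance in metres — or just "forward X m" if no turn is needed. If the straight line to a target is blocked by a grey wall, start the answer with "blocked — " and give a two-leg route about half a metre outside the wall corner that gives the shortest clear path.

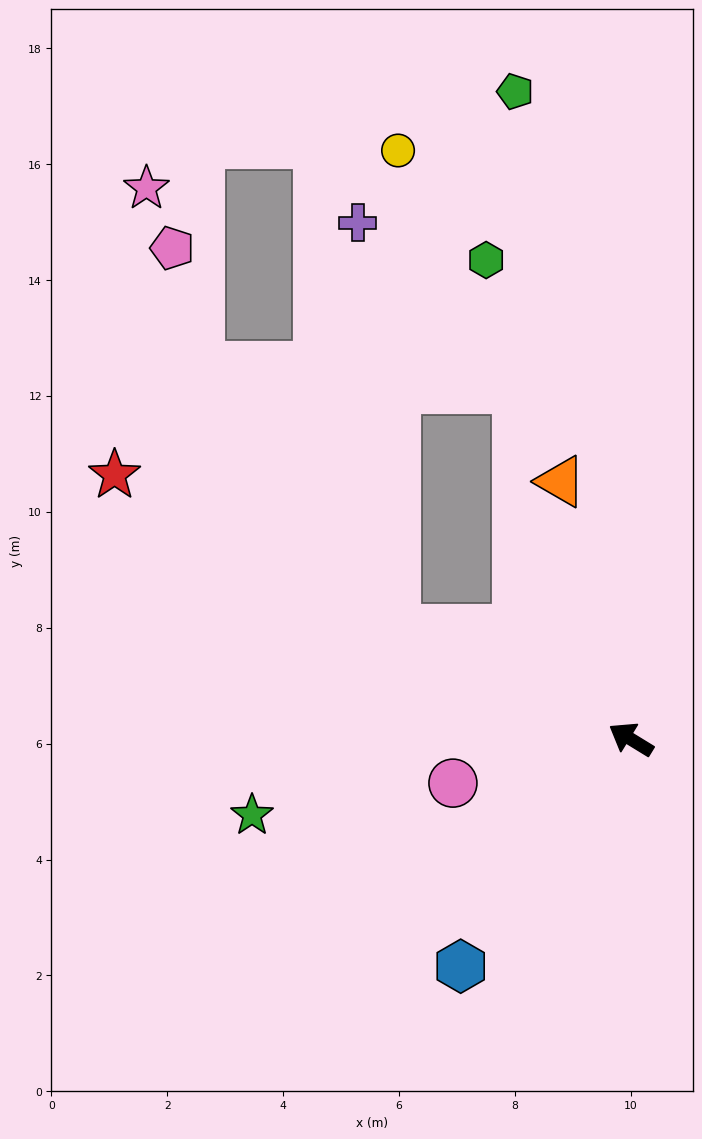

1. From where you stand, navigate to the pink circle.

turn left 45°, forward 3.2 m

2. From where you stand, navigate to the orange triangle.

turn right 43°, forward 4.6 m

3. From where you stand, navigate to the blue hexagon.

turn left 85°, forward 4.9 m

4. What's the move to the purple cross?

blocked — turn left 6°, forward 4.5 m, then turn right 59°, forward 7.0 m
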